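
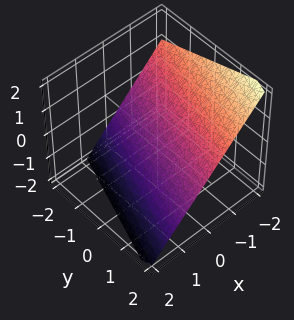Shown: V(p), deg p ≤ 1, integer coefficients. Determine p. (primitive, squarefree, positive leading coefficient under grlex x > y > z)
First, degree: the surface is flat (a plane), so deg p = 1.
Next, reading off the gridlines: one y-axis crossing is at y = 2.
Finally, putting this together gives p.

3*x - y + 3*z + 2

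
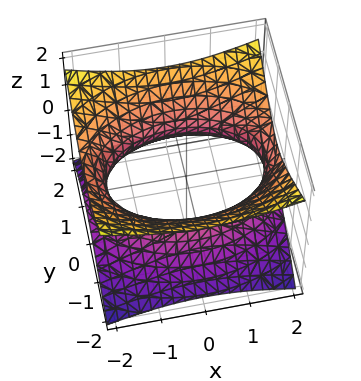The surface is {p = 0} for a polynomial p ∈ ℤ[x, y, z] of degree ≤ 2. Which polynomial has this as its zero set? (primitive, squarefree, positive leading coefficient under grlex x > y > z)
x^2 + 2*y^2 - 3*z^2 - 3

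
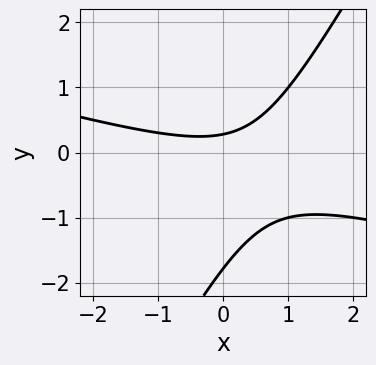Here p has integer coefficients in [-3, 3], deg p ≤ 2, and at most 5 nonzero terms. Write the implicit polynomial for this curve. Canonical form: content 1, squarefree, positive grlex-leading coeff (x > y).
x^2 + 3*x*y - 2*y^2 - 3*y + 1

deg p = 2.
From the axis intercepts and sections: it misses every integer gridline on the x-axis.
Assembling these constraints gives the stated polynomial.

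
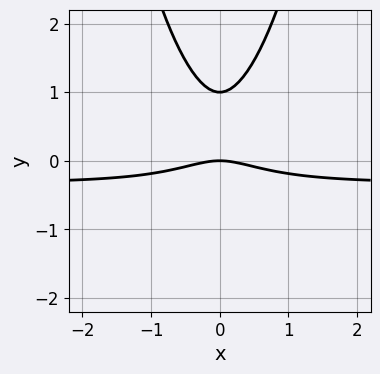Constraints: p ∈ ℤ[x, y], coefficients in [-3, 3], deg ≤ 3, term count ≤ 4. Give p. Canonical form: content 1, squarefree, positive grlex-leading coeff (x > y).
First, degree: no degree-2 curve has this shape, so deg p = 3.
Next, symmetries: the x ↦ −x reflection is a symmetry, so x appears only in even powers.
Next, checking where it meets the axes: it meets the x-axis at x = 0 (among the integer gridlines); among the integer gridlines, it crosses the y-axis at y ∈ {0, 1}.
Finally, matching integer coefficients to the picture gives p.

3*x^2*y + x^2 - 2*y^2 + 2*y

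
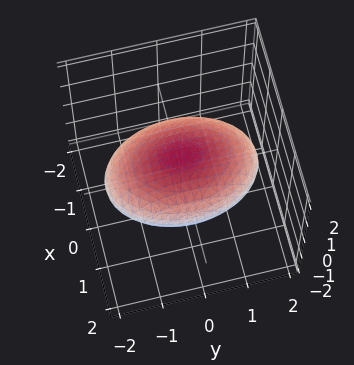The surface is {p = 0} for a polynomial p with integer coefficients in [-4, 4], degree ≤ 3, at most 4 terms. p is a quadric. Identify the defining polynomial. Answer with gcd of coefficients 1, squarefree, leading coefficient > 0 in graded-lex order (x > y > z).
2*x^2 + y^2 + 3*z^2 - 3

(a) The degree is 2 — bounded and convex; a quadric.
(b) Symmetries: the x ↦ −x reflection is a symmetry, so x appears only in even powers; the z ↦ −z reflection is a symmetry, so z appears only in even powers; mirror symmetry y ↦ −y ⇒ only even powers of y.
(c) Against the integer gridlines: the z-axis gridline crossings are at z ∈ {-1, 1}.
(d) Matching integer coefficients to the picture gives p.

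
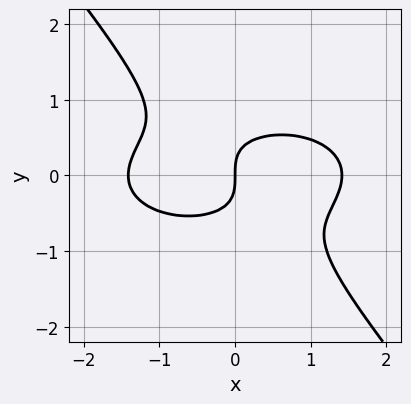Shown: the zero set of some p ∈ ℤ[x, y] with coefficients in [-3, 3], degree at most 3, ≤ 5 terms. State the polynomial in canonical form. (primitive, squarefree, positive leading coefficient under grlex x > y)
x^3 + 3*x*y^2 + 3*y^3 - 2*x

Degree: the shape is more complex than any degree-2 curve, so deg p = 3.
From the visible intercepts: one y-axis crossing is at y = 0; one x-axis crossing is at x = 0.
Solving for integer coefficients yields p as stated.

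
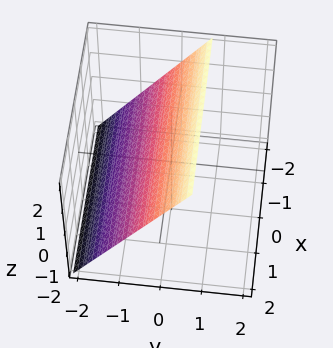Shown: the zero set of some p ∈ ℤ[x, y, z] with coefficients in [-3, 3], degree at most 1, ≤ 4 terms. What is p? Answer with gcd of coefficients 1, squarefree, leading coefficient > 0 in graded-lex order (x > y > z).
3*y - 2*z + 2

(a) The degree is 1 — the surface is flat (a plane).
(b) From the visible intercepts: it crosses the z-axis at the gridline z = 1; it misses every integer gridline on the x-axis.
(c) The integer polynomial consistent with all of this is the stated p.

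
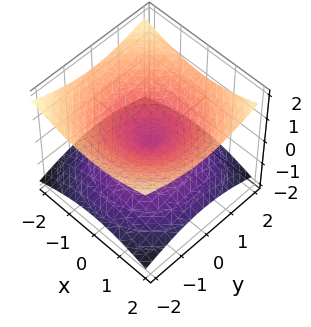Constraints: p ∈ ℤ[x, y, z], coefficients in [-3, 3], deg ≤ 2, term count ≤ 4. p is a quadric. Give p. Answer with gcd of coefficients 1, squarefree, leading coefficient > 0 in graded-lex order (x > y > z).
(a) deg p = 2.
(b) Symmetries: mirror symmetry z ↦ −z ⇒ only even powers of z; rotational symmetry about the z-axis ⇒ p depends on x, y only through x² + y².
(c) From the axis intercepts and sections: a circular section at z = 1 has radius between 1 and 2; it crosses the y-axis at the gridline y = 0; it meets the z-axis at z = 0 (among the integer gridlines).
(d) Assembling these constraints gives the stated polynomial.

x^2 + y^2 - 3*z^2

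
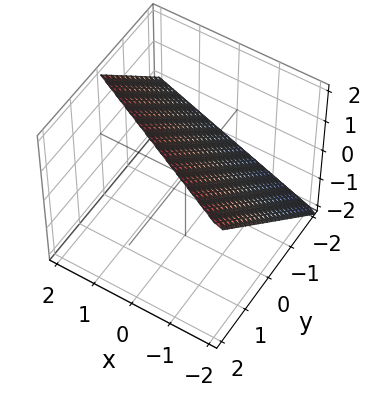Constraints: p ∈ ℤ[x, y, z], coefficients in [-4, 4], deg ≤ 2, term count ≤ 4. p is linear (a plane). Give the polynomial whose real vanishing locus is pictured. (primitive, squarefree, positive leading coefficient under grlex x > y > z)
x + 2*y - 2*z + 2

(a) deg p = 1. Every cross-section is a straight line — this is a plane.
(b) From the axis intercepts and sections: it meets the z-axis at z = 1 (among the integer gridlines); it crosses the y-axis at the gridline y = -1; it crosses the x-axis at the gridline x = -2.
(c) Together with the visible shape, these determine p as stated.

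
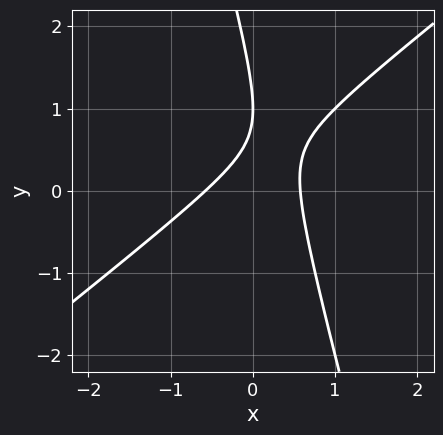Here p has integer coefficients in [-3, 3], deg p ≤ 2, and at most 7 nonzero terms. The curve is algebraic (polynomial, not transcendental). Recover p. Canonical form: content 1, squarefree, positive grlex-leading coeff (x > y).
First, degree: a generic line meets the curve in up to 2 points, so deg p = 2.
Next, from the axis intercepts and sections: it crosses the y-axis at the gridline y = 1.
Finally, assembling these constraints gives the stated polynomial.

3*x^2 - 3*x*y - y^2 + 2*y - 1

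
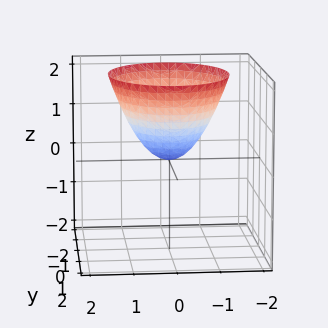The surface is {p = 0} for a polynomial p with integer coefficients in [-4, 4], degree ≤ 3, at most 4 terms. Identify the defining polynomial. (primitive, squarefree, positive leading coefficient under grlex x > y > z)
3*x^2 + 2*y^2 - 3*z

deg p = 2. A paraboloid; a quadric.
Symmetries: the y ↦ −y reflection is a symmetry, so y appears only in even powers; it's symmetric under x → −x, forcing even powers of x.
Against the integer gridlines: one x-axis crossing is at x = 0; it crosses the y-axis at the gridline y = 0; it crosses the z-axis at the gridline z = 0.
Putting this together gives p.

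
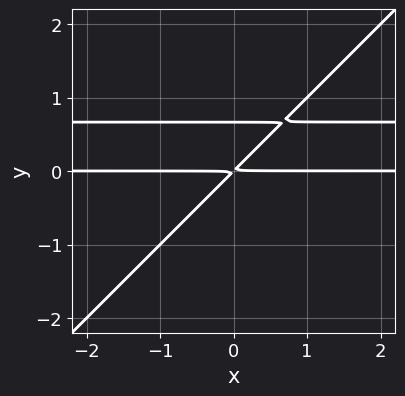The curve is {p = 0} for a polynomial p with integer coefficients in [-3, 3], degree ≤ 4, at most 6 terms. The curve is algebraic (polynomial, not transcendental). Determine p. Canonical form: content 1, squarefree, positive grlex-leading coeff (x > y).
3*x*y^2 - 3*y^3 - 2*x*y + 2*y^2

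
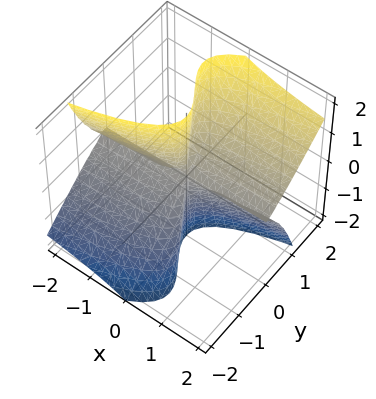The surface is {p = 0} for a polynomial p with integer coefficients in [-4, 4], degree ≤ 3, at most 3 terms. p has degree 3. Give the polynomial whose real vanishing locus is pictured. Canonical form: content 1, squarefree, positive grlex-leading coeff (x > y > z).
1. deg p = 3.
2. From the axis intercepts and sections: the visible x-axis segment lies entirely on the surface; one y-axis crossing is at y = 0; the visible z-axis segment lies entirely on the surface.
3. Assembling these constraints gives the stated polynomial.

x*z^2 - 2*y^3 + 2*y^2*z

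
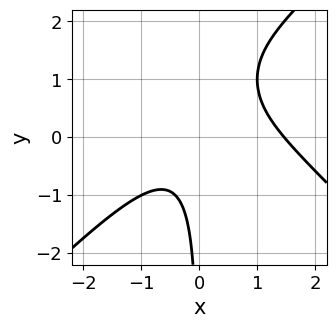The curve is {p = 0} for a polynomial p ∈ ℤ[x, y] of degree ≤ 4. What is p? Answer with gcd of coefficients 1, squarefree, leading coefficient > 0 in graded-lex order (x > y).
x^3 - x*y^2 - x^2 + 2*x*y - 1

(a) Degree: no degree-2 curve has this shape, so deg p = 3.
(b) Observable constraints: no y-intercept at any integer in the box.
(c) Fitting integer coefficients to these (and the overall shape) gives p.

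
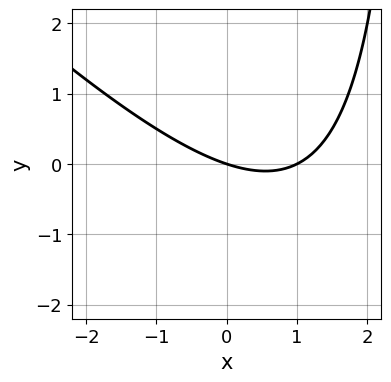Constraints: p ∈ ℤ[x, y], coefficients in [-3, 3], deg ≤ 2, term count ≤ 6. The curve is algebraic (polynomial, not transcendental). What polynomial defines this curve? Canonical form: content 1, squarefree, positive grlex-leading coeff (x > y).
x^2 + x*y - x - 3*y

(a) deg p = 2.
(b) From the axis intercepts and sections: it meets the y-axis at y = 0 (among the integer gridlines); among the integer gridlines, it crosses the x-axis at x ∈ {0, 1}.
(c) Together with the visible shape, these determine p as stated.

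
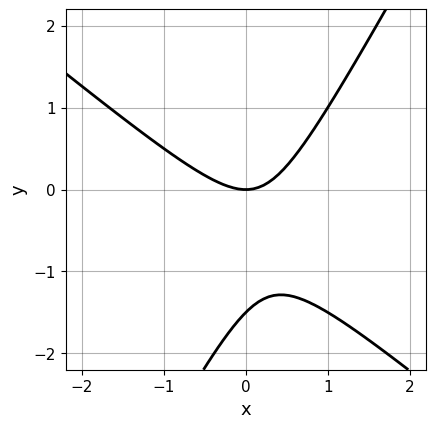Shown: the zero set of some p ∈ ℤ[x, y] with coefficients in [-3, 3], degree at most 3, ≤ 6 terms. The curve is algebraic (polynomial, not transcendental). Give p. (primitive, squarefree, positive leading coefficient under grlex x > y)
3*x^2 + 2*x*y - 2*y^2 - 3*y

The degree is 2 — a generic line meets the curve in up to 2 points.
Observable constraints: one y-axis crossing is at y = 0; it meets the x-axis at x = 0 (among the integer gridlines).
Assembling these constraints gives the stated polynomial.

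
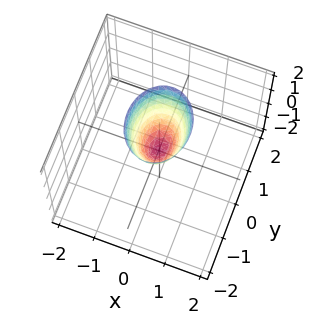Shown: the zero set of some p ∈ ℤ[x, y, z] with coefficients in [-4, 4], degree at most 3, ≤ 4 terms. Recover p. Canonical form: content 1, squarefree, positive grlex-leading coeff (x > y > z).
Degree: a paraboloid; a quadric, so deg p = 2.
Symmetries: mirror symmetry y ↦ −y ⇒ only even powers of y; the x ↦ −x reflection is a symmetry, so x appears only in even powers.
From the axis intercepts and sections: it meets the x-axis at x = 0 (among the integer gridlines); it crosses the z-axis at the gridline z = 0; it meets the y-axis at y = 0 (among the integer gridlines).
Matching integer coefficients to the picture gives p.

3*x^2 + 2*y^2 - z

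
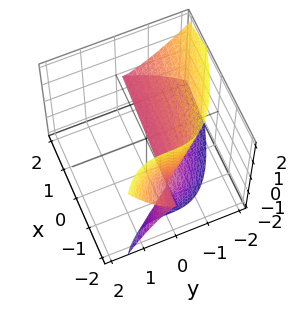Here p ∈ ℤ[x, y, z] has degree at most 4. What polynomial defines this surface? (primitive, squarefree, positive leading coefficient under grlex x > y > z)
2*x*z^2 + 2*y^3 + 3*z^2

(a) The degree is 3 — the shape is more complex than any degree-2 surface.
(b) From the visible intercepts: every point of the x-axis in the box is on the surface; one y-axis crossing is at y = 0; it meets the z-axis at z = 0 (among the integer gridlines).
(c) Solving for integer coefficients yields p as stated.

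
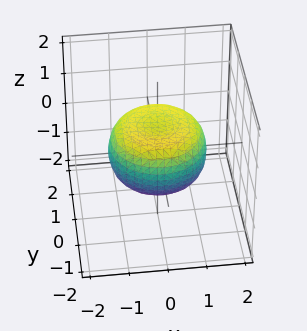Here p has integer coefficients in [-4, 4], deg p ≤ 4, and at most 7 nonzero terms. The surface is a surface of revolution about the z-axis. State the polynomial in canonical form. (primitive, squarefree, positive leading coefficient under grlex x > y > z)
x^4 + 2*x^2*y^2 + y^4 - x^2 - y^2 + 2*z^2 - 1

The degree is 4 — no degree-3 surface has this shape.
Symmetries: every cross-section ⟂ z is a circle, so x, y appear only via x² + y².
Reading off the gridlines: a circular section at z = 0 has radius between 1 and 2.
Fitting integer coefficients to these (and the overall shape) gives p.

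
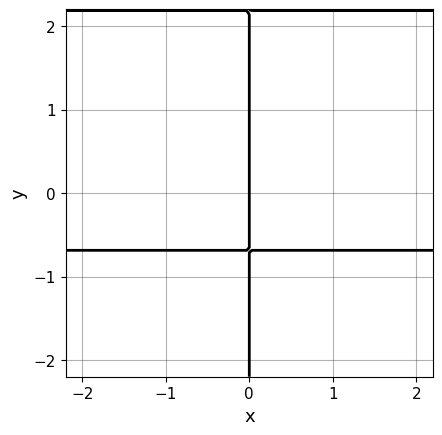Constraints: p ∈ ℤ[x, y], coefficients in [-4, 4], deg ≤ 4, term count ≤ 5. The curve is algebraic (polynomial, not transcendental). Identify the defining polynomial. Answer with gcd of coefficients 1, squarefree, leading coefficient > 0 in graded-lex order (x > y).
deg p = 3. The shape is more complex than any degree-2 curve.
From the visible intercepts: it meets the x-axis at x = 0 (among the integer gridlines); the visible y-axis segment lies entirely on the curve.
Fitting integer coefficients to these (and the overall shape) gives p.

2*x*y^2 - 3*x*y - 3*x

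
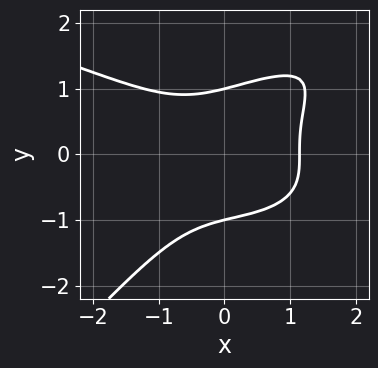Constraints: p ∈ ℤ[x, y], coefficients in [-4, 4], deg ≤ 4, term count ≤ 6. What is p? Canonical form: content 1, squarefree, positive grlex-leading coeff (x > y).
3*x*y^3 - 3*y^4 - 2*x^3 + 3

First, deg p = 4. The shape is more complex than any degree-3 curve.
Then, observable constraints: among the integer gridlines, it crosses the y-axis at y ∈ {-1, 1}.
Finally, matching integer coefficients to the picture gives p.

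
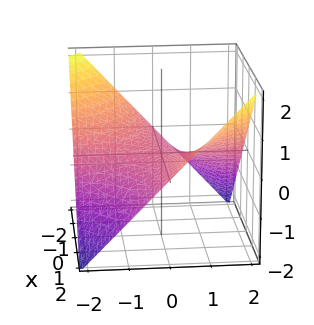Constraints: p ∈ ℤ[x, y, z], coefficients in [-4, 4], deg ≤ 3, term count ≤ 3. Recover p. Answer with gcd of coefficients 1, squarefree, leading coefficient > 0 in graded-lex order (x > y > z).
deg p = 2. A hyperbolic paraboloid; a quadric.
Checking where it meets the axes: it crosses the z-axis at the gridline z = 0; the visible y-axis segment lies entirely on the surface.
These observations pin down the coefficients. Check: (-2, 0, 0) on the x-axis lies on the surface, and p(-2, 0, 0) = 0. ✓

x*y - 2*z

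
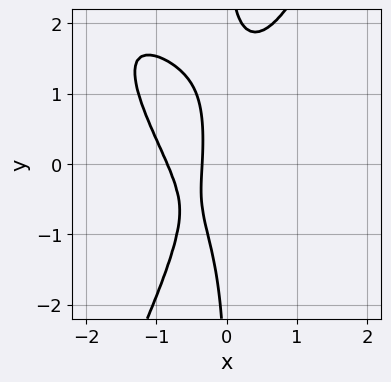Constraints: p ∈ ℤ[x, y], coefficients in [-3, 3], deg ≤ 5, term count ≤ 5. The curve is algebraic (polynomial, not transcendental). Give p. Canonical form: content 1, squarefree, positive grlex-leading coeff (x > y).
3*x^4 + 3*x^3*y - x*y^3 + 3*x + 1

First, the degree is 4 — the shape is more complex than any degree-3 curve.
Then, against the integer gridlines: no x-intercept at any integer in the box; no y-intercept at any integer in the box.
Finally, fitting integer coefficients to these (and the overall shape) gives p.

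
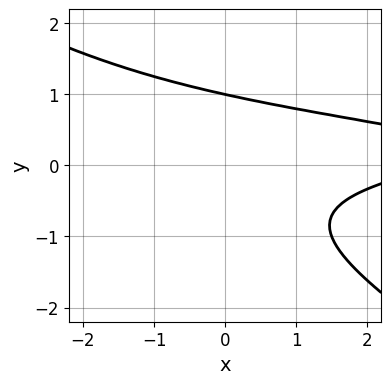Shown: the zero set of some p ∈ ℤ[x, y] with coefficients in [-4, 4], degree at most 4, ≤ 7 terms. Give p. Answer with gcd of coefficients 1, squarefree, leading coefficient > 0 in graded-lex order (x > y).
2*x*y^2 + 3*y^3 - x*y + x - 3

1. deg p = 3.
2. From the axis intercepts and sections: it crosses the y-axis at the gridline y = 1; no x-intercept at any integer in the box.
3. Assembling these constraints gives the stated polynomial.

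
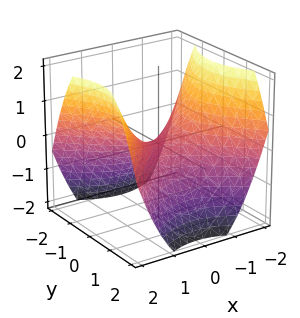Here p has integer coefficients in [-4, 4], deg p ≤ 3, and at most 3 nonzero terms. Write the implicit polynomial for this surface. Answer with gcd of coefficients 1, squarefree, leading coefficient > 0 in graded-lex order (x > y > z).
1. deg p = 2. A hyperbolic paraboloid; a quadric.
2. Symmetries: mirror symmetry y ↦ −y ⇒ only even powers of y; mirror symmetry x ↦ −x ⇒ only even powers of x.
3. Reading off the gridlines: one y-axis crossing is at y = 0; one z-axis crossing is at z = 0; it crosses the x-axis at the gridline x = 0.
4. Assembling these constraints gives the stated polynomial.

2*x^2 - 2*y^2 - 3*z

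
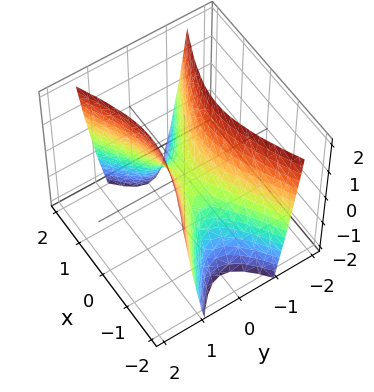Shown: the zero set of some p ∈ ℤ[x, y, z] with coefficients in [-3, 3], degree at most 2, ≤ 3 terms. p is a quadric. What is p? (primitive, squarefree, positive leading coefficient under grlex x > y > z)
(a) The degree is 2 — a hyperbolic paraboloid; a quadric.
(b) Symmetries: it's symmetric under x → −x, forcing even powers of x; the y ↦ −y reflection is a symmetry, so y appears only in even powers.
(c) Reading off the gridlines: one y-axis crossing is at y = 0; it crosses the x-axis at the gridline x = 0; it crosses the z-axis at the gridline z = 0.
(d) Putting this together gives p.

x^2 - 3*y^2 + z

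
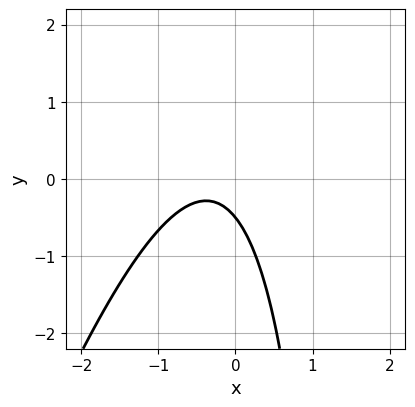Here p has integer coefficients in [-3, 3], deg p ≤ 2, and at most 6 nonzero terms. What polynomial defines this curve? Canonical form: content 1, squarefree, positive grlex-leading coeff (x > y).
1. Degree: the shape is more complex than any degree-1 curve, so deg p = 2.
2. From the axis intercepts and sections: it misses every integer gridline on the x-axis.
3. Together with the visible shape, these determine p as stated.

3*x^2 - x*y + 2*x + 2*y + 1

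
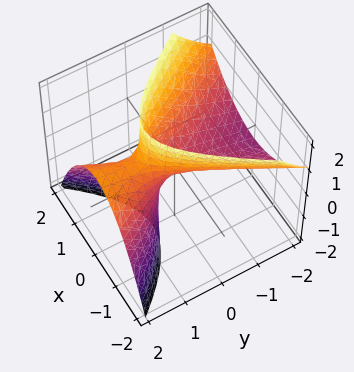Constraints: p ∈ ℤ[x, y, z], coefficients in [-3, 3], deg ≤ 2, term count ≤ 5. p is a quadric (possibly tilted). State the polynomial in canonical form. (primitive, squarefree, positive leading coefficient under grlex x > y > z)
3*x^2 - y^2 + 3*y*z - 2*z

First, degree: no degree-1 surface has this shape, so deg p = 2.
Next, observable constraints: one y-axis crossing is at y = 0; it crosses the z-axis at the gridline z = 0.
Finally, assembling these constraints gives the stated polynomial.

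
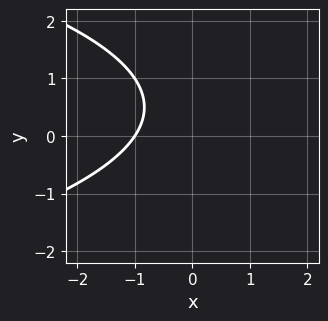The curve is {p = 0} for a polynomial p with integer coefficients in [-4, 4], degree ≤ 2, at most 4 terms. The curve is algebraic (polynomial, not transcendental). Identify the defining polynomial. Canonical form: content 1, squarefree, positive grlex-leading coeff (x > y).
1. deg p = 2.
2. Reading off the gridlines: it meets the x-axis at x = -1 (among the integer gridlines); the curve avoids every integer y-axis point in the box.
3. Together with the visible shape, these determine p as stated.

2*y^2 + 3*x - 2*y + 3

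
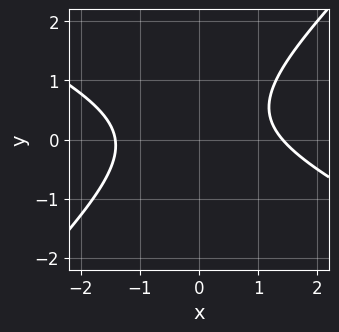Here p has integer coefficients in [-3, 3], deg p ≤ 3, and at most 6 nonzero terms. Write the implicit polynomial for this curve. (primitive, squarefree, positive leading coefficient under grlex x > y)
x^2 + x*y - 2*y^2 + y - 2

Degree: the shape is more complex than any degree-1 curve, so deg p = 2.
Against the integer gridlines: the curve avoids every integer y-axis point in the box.
The integer polynomial consistent with all of this is the stated p.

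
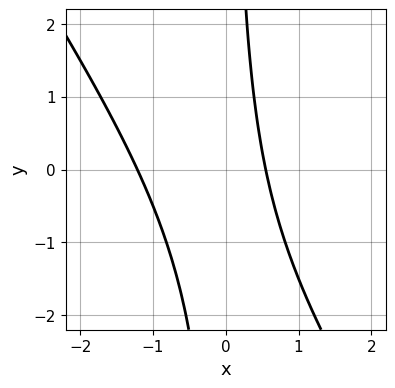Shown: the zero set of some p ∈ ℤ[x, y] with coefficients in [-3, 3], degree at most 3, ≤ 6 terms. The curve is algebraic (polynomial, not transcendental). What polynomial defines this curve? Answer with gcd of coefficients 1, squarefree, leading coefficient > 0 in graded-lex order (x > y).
3*x^2 + 2*x*y + 2*x - 2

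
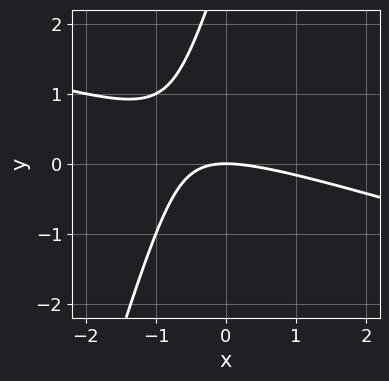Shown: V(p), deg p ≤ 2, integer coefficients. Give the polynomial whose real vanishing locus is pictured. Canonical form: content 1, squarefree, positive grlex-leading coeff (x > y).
x^2 + 3*x*y - y^2 + 3*y

deg p = 2.
Reading off the gridlines: it meets the x-axis at x = 0 (among the integer gridlines); it crosses the y-axis at the gridline y = 0.
These observations pin down the coefficients.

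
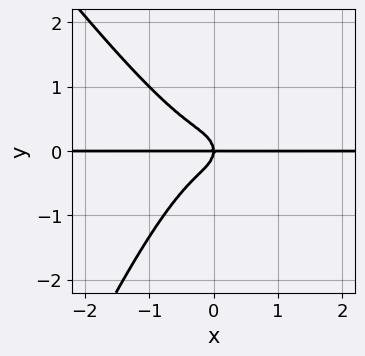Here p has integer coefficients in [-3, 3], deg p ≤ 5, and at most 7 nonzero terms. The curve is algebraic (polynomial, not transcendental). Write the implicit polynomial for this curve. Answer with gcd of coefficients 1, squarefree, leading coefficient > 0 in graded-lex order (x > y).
3*x^3*y + x^2*y^2 - x*y^3 + 2*y^3 + x*y

(a) The degree is 4 — no degree-3 curve has this shape.
(b) Reading off the gridlines: one y-axis crossing is at y = 0; every point of the x-axis in the box is on the curve.
(c) Together with the visible shape, these determine p as stated.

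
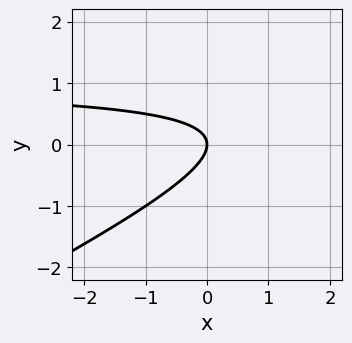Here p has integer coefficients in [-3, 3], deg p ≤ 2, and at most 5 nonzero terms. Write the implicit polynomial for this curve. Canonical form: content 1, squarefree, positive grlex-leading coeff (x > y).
deg p = 2.
Against the integer gridlines: one x-axis crossing is at x = 0; it meets the y-axis at y = 0 (among the integer gridlines).
The integer polynomial consistent with all of this is the stated p.

x*y - 2*y^2 - x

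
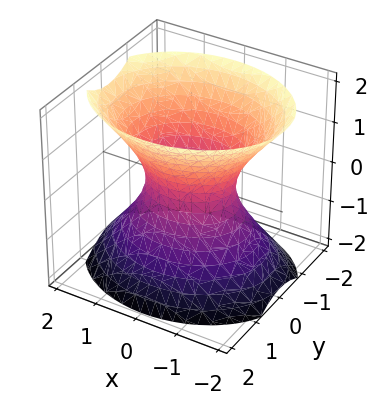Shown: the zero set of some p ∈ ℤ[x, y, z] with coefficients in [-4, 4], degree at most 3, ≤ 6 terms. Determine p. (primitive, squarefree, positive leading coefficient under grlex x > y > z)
2*x^2 + 3*y^2 - 2*z^2 - 2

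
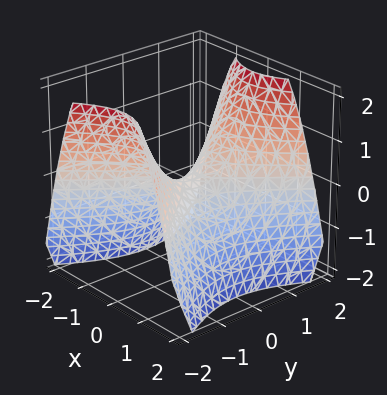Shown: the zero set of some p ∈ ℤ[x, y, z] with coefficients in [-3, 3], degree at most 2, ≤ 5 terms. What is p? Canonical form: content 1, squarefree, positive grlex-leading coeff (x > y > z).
3*x^2 - 2*y^2 + 3*z

(a) Degree: a hyperbolic paraboloid; a quadric, so deg p = 2.
(b) Symmetries: mirror symmetry y ↦ −y ⇒ only even powers of y; it's symmetric under x → −x, forcing even powers of x.
(c) Reading off the gridlines: one z-axis crossing is at z = 0; it crosses the y-axis at the gridline y = 0.
(d) These observations pin down the coefficients.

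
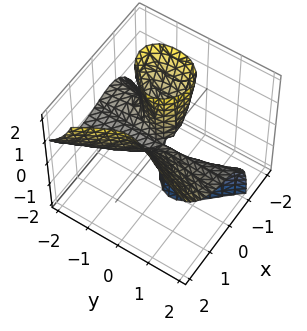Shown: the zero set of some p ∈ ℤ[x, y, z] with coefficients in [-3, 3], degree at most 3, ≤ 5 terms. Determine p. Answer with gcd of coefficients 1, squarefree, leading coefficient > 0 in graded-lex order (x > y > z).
(a) The degree is 3 — no degree-2 surface has this shape.
(b) Reading off the gridlines: the visible y-axis segment lies entirely on the surface; the visible z-axis segment lies entirely on the surface; it crosses the x-axis at the gridline x = 0.
(c) Putting this together gives p.

3*x^3 - 3*y^2*z - y*z^2 + 2*x*y - 3*x*z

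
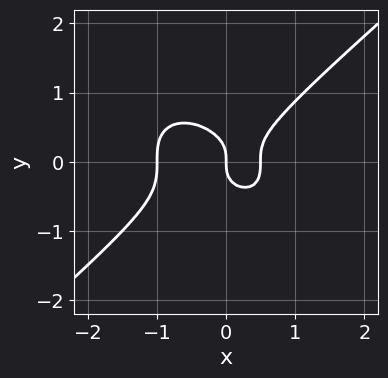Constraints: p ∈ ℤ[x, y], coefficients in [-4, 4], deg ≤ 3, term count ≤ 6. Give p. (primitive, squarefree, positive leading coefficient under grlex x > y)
First, the degree is 3 — a generic line meets the curve in up to 3 points.
Then, checking where it meets the axes: it crosses the y-axis at the gridline y = 0; among the integer gridlines, it crosses the x-axis at x ∈ {-1, 0}.
Finally, assembling these constraints gives the stated polynomial.

2*x^3 - 3*y^3 + x^2 - x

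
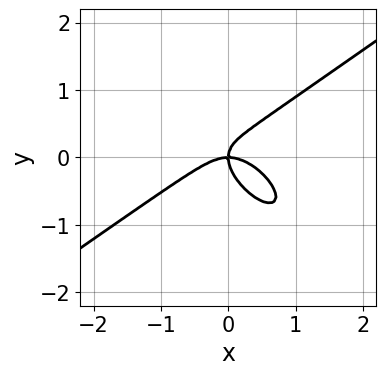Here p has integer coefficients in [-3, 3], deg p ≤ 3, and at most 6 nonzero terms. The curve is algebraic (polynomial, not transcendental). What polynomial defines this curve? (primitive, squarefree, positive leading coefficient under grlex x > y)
1. The degree is 3 — a generic line meets the curve in up to 3 points.
2. Checking where it meets the axes: one x-axis crossing is at x = 0; it crosses the y-axis at the gridline y = 0.
3. These observations pin down the coefficients.

2*x^3 - 2*x*y^2 - 3*y^3 + 2*x*y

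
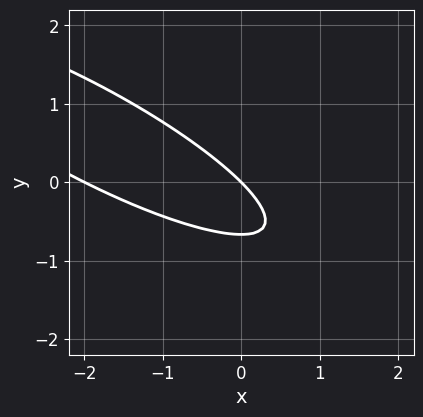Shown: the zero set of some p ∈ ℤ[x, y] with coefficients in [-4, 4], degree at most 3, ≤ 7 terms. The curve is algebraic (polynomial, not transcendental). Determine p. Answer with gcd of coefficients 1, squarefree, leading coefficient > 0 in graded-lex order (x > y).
x^2 + 3*x*y + 3*y^2 + 2*x + 2*y

(a) Degree: no degree-1 curve has this shape, so deg p = 2.
(b) From the axis intercepts and sections: it crosses the y-axis at the gridline y = 0; among the integer gridlines, it crosses the x-axis at x ∈ {-2, 0}.
(c) These observations pin down the coefficients.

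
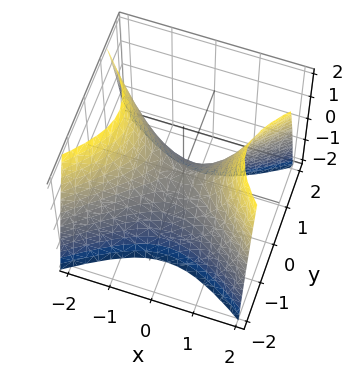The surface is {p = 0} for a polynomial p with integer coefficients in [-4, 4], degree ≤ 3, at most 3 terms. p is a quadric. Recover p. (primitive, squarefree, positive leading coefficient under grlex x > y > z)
2*x^2 - 3*y^2 - 2*z

The degree is 2 — a saddle surface; a quadric.
Symmetries: mirror symmetry x ↦ −x ⇒ only even powers of x; the y ↦ −y reflection is a symmetry, so y appears only in even powers.
Observable constraints: it crosses the x-axis at the gridline x = 0; one z-axis crossing is at z = 0; one y-axis crossing is at y = 0.
Assembling these constraints gives the stated polynomial.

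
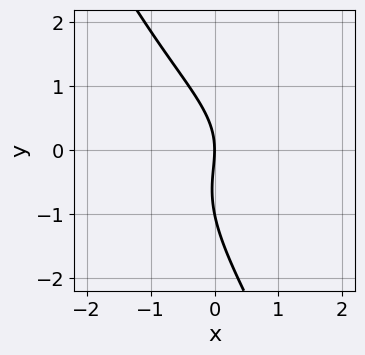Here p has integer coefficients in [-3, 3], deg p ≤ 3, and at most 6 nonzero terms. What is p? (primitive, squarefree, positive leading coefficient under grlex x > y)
2*x*y^2 + y^3 + y^2 + 3*x

(a) The degree is 3 — no degree-2 curve has this shape.
(b) From the visible intercepts: the y-axis gridline crossings are at y ∈ {-1, 0}; it meets the x-axis at x = 0 (among the integer gridlines).
(c) Assembling these constraints gives the stated polynomial.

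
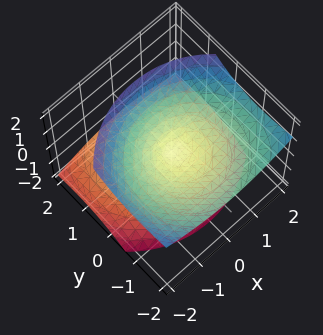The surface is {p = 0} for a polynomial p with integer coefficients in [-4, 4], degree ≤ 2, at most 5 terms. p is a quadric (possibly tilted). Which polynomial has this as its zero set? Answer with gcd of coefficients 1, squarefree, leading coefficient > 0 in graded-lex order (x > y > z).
First, there are 2 components. They look like related sheets of one shape, so recover p as a whole.
Next, degree: the shape is more complex than any degree-1 surface, so deg p = 2.
Next, from the axis intercepts and sections: it crosses the z-axis at the gridline z = 0; one y-axis crossing is at y = 0.
Finally, the integer polynomial consistent with all of this is the stated p.

2*x^2 + 2*y^2 + 3*y*z - 3*z^2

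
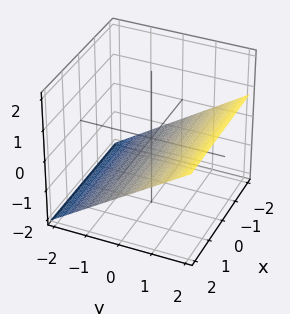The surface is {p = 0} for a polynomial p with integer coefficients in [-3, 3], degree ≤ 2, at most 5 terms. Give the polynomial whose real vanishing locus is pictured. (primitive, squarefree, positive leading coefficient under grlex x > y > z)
2*y - 3*z - 2

(a) The degree is 1 — every cross-section is a straight line — this is a plane.
(b) From the visible intercepts: it misses every integer gridline on the x-axis; one y-axis crossing is at y = 1.
(c) Together with the visible shape, these determine p as stated.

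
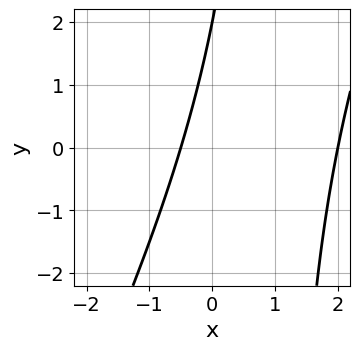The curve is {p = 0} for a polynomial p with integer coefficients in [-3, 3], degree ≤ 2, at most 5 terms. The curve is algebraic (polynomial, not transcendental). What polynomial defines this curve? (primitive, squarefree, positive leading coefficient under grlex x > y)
(a) deg p = 2. The shape is more complex than any degree-1 curve.
(b) Observable constraints: one x-axis crossing is at x = 2; it crosses the y-axis at the gridline y = 2.
(c) These observations pin down the coefficients.

2*x^2 - x*y - 3*x + y - 2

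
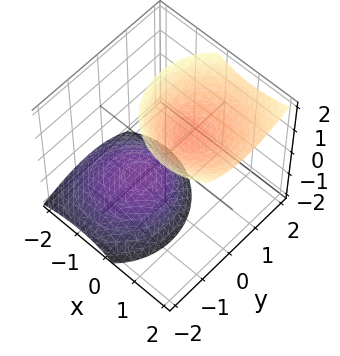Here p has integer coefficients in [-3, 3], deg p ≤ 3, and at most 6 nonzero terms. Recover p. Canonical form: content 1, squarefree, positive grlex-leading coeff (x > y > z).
I count 2 distinct pieces. Treating them together as one polynomial.
deg p = 2. A generic line meets the surface in up to 2 points.
From the visible intercepts: the surface avoids every integer x-axis point in the box; no y-intercept at any integer in the box.
Together with the visible shape, these determine p as stated.

3*x^2 - 3*x*z + 3*y^2 - 2*y*z - 2*z^2 + 3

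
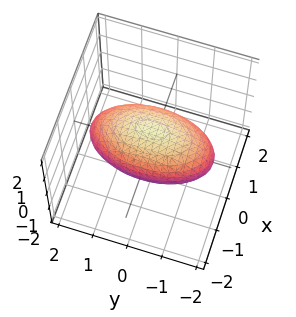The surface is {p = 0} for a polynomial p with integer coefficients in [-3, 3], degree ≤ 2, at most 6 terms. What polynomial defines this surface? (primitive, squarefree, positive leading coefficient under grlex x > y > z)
Degree: bounded and convex; a quadric, so deg p = 2.
Symmetries: mirror symmetry x ↦ −x ⇒ only even powers of x; mirror symmetry z ↦ −z ⇒ only even powers of z; mirror symmetry y ↦ −y ⇒ only even powers of y.
Observable constraints: among the integer gridlines, it crosses the x-axis at x ∈ {-1, 1}; among the integer gridlines, it crosses the z-axis at z ∈ {-1, 1}.
Solving for integer coefficients yields p as stated.

3*x^2 + y^2 + 3*z^2 - 3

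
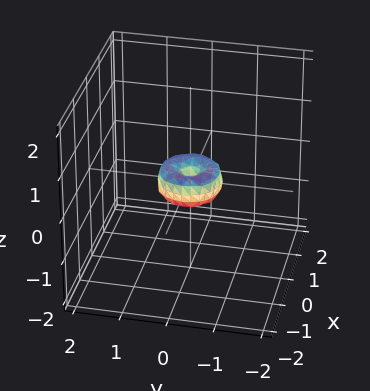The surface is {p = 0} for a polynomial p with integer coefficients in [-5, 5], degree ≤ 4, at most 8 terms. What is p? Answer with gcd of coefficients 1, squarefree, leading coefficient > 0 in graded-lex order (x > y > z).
2*x^4 + 4*x^2*y^2 + 2*y^4 - x^2 - y^2 + z^2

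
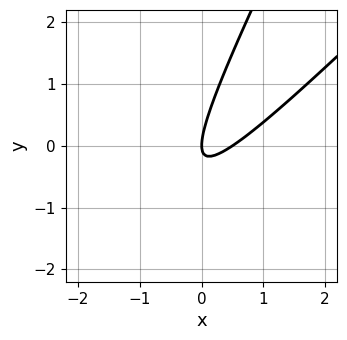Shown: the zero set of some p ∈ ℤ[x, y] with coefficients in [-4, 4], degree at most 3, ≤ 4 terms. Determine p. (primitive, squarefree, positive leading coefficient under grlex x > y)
2*x^2 - 3*x*y + y^2 - x

1. deg p = 2. The shape is more complex than any degree-1 curve.
2. From the axis intercepts and sections: it meets the y-axis at y = 0 (among the integer gridlines); one x-axis crossing is at x = 0.
3. Assembling these constraints gives the stated polynomial.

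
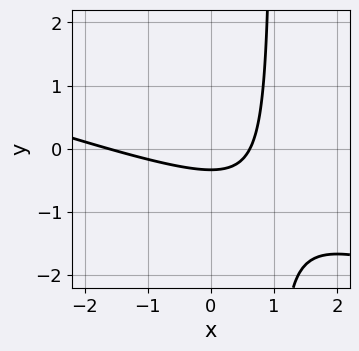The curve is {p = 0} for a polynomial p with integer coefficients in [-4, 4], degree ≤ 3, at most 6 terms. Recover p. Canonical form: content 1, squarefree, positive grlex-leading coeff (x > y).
deg p = 2.
Matching integer coefficients to the picture gives p.

x^2 + 3*x*y + x - 3*y - 1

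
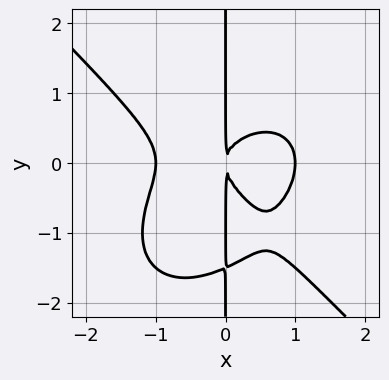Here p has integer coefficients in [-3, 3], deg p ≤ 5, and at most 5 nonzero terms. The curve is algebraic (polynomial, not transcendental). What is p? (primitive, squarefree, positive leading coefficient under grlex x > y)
2*x^4 + 2*x*y^3 + 3*x*y^2 - 2*x^2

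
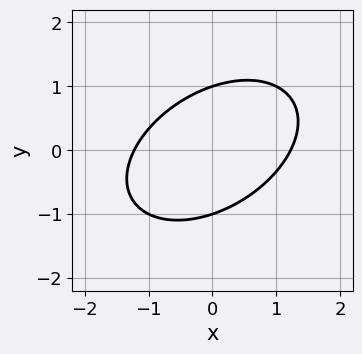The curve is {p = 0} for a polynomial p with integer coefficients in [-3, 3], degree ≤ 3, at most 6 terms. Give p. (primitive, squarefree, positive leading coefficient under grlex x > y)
2*x^2 - 2*x*y + 3*y^2 - 3

1. Degree: the shape is more complex than any degree-1 curve, so deg p = 2.
2. Reading off the gridlines: the y-axis gridline crossings are at y ∈ {-1, 1}.
3. Putting this together gives p.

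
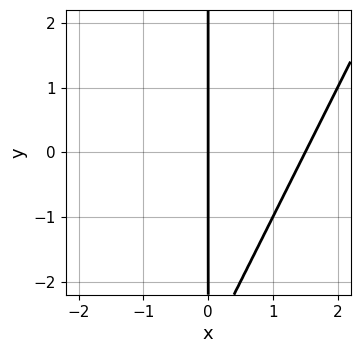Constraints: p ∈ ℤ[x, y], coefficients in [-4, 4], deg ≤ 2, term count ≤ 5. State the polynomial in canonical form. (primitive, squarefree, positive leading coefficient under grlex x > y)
First, deg p = 2.
Then, observable constraints: it crosses the x-axis at the gridline x = 0; every point of the y-axis in the box is on the curve.
Finally, putting this together gives p.

2*x^2 - x*y - 3*x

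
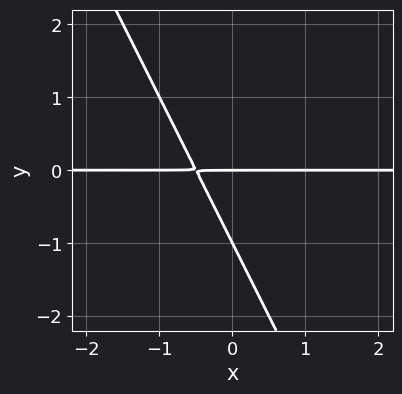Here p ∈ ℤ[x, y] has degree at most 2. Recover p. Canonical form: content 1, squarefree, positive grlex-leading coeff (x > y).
First, degree: the shape is more complex than any degree-1 curve, so deg p = 2.
Then, reading off the gridlines: every point of the x-axis in the box is on the curve; the y-axis gridline crossings are at y ∈ {-1, 0}.
Finally, together with the visible shape, these determine p as stated.

2*x*y + y^2 + y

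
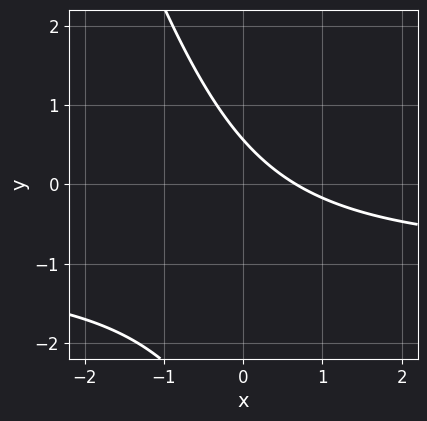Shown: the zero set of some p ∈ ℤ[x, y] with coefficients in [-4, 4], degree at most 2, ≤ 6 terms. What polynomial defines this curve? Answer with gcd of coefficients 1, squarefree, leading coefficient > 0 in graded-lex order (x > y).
3*x*y + y^2 + 3*x + 3*y - 2

Degree: no degree-1 curve has this shape, so deg p = 2.
Solving for integer coefficients yields p as stated.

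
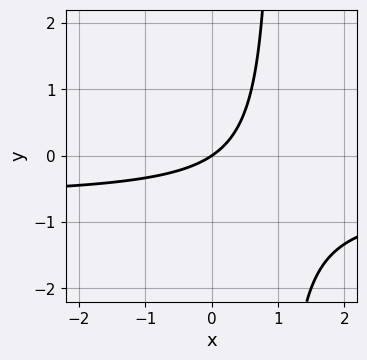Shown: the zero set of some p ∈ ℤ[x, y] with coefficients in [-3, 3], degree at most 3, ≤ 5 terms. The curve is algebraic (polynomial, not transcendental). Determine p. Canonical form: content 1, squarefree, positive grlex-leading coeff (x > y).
3*x*y + 2*x - 3*y

(a) deg p = 2.
(b) From the visible intercepts: it crosses the y-axis at the gridline y = 0; it crosses the x-axis at the gridline x = 0.
(c) The integer polynomial consistent with all of this is the stated p.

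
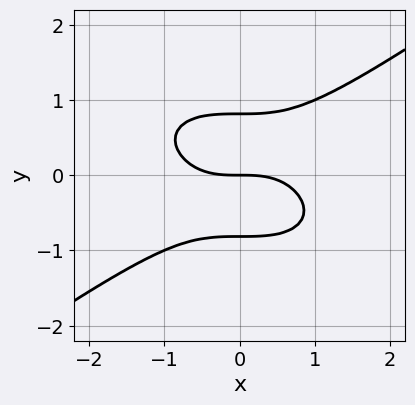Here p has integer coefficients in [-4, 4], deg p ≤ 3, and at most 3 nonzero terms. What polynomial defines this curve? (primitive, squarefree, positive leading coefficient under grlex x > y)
x^3 - 3*y^3 + 2*y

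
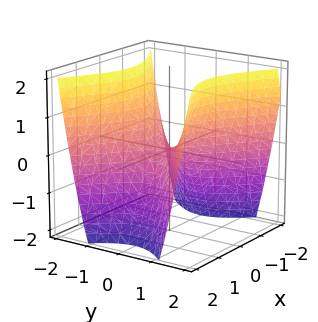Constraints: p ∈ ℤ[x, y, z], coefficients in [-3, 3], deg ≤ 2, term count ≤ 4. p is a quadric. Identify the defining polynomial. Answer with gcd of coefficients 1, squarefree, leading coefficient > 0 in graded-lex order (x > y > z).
2*x^2 - 3*y^2 + 2*z

First, deg p = 2.
Then, symmetries: it's symmetric under x → −x, forcing even powers of x; the y ↦ −y reflection is a symmetry, so y appears only in even powers.
Next, observable constraints: it meets the z-axis at z = 0 (among the integer gridlines); one y-axis crossing is at y = 0; one x-axis crossing is at x = 0.
Finally, putting this together gives p.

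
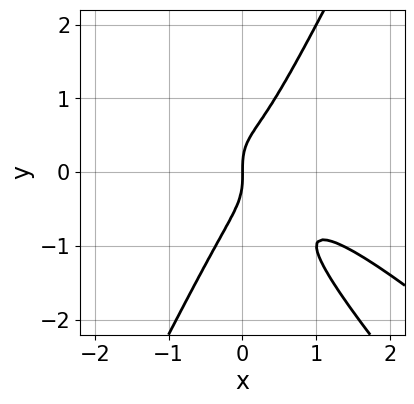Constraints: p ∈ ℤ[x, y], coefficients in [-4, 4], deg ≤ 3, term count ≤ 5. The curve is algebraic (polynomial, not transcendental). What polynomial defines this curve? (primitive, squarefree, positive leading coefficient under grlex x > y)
First, the degree is 3 — no degree-2 curve has this shape.
Then, checking where it meets the axes: one y-axis crossing is at y = 0; it crosses the x-axis at the gridline x = 0.
Finally, fitting integer coefficients to these (and the overall shape) gives p.

2*x^3 + 3*x^2*y - y^3 - x^2 + x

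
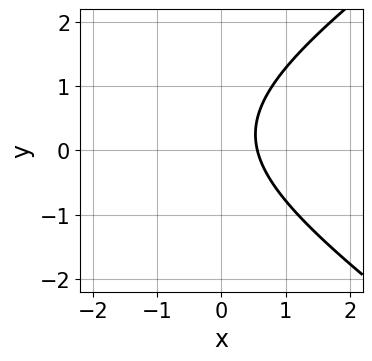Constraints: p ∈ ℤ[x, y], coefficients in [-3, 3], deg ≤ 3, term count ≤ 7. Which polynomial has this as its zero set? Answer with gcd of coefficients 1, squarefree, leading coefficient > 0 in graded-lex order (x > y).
x^2 - 2*y^2 + 3*x + y - 2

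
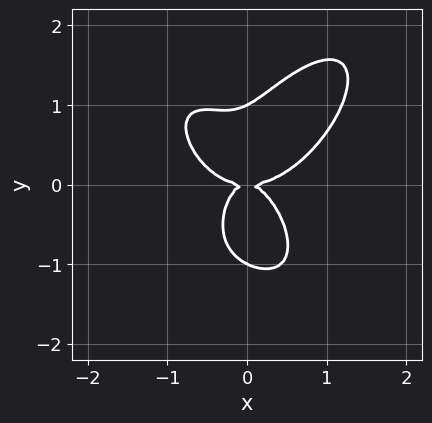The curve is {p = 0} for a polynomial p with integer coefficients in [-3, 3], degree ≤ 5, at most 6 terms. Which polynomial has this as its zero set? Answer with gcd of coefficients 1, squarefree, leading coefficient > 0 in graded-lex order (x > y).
First, the degree is 4 — the shape is more complex than any degree-3 curve.
Then, from the visible intercepts: it meets the x-axis at x = 0 (among the integer gridlines); the y-axis gridline crossings are at y ∈ {-1, 0, 1}.
Finally, together with the visible shape, these determine p as stated.

2*x^4 + y^4 - 2*x^2*y - x*y^2 - y^2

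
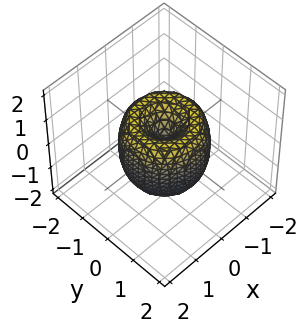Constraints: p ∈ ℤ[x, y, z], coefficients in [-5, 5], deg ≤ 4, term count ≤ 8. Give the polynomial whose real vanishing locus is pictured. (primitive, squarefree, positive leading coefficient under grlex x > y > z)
2*x^4 + 4*x^2*y^2 + 2*y^4 - 3*x^2 - 3*y^2 + z^2

(a) The degree is 4 — a generic line meets the surface in up to 4 points.
(b) By symmetry, every cross-section ⟂ z is a circle, so x, y appear only via x² + y².
(c) Reading off the gridlines: it crosses the x-axis at the gridline x = 0; a circular section at z = 1 has radius between 0 and 1; one y-axis crossing is at y = 0; it crosses the z-axis at the gridline z = 0.
(d) Matching integer coefficients to the picture gives p.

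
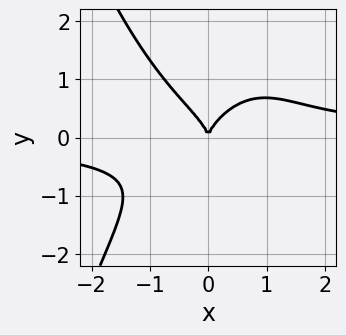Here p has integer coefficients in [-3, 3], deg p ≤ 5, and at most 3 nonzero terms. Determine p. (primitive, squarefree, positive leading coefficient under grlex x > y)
First, the degree is 4 — the shape is more complex than any degree-3 curve.
Next, from the axis intercepts and sections: one x-axis crossing is at x = 0; one y-axis crossing is at y = 0.
Finally, matching integer coefficients to the picture gives p.

x^3*y + y^3 - x^2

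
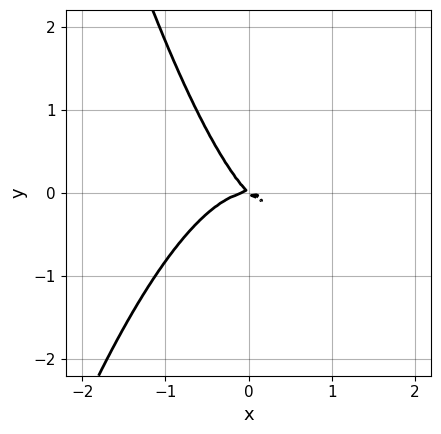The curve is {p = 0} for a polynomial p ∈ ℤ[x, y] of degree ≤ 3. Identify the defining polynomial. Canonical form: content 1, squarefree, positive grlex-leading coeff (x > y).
3*x^3 + 2*x*y + 2*y^2

deg p = 3.
Observable constraints: it meets the y-axis at y = 0 (among the integer gridlines); it crosses the x-axis at the gridline x = 0.
The integer polynomial consistent with all of this is the stated p.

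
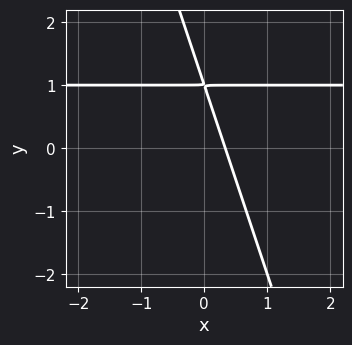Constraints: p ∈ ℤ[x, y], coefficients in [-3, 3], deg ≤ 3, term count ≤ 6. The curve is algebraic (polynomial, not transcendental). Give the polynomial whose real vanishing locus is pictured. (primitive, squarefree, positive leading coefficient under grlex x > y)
3*x*y + y^2 - 3*x - 2*y + 1

1. The degree is 2 — the shape is more complex than any degree-1 curve.
2. Putting this together gives p.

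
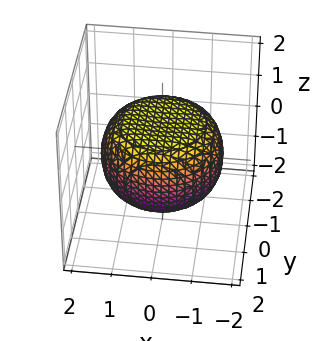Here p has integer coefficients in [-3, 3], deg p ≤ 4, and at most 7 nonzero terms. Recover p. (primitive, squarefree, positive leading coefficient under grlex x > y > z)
x^4 + 2*x^2*y^2 + y^4 - x^2 - y^2 + 3*z^2 - 3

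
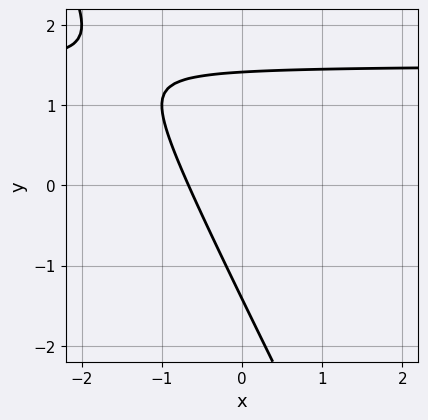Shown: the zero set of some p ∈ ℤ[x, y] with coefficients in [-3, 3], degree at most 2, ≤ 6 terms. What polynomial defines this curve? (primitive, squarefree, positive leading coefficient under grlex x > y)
2*x*y + y^2 - 3*x - 2

1. deg p = 2. A generic line meets the curve in up to 2 points.
2. Solving for integer coefficients yields p as stated.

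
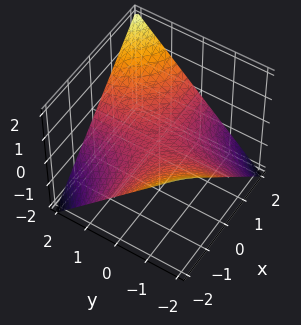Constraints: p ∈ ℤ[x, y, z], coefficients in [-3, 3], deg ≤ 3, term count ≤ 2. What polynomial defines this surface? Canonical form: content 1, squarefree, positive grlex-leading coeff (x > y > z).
1. Degree: a hyperbolic paraboloid; a quadric, so deg p = 2.
2. Reading off the gridlines: it meets the z-axis at z = 0 (among the integer gridlines); every point of the x-axis in the box is on the surface; every point of the y-axis in the box is on the surface.
3. Putting this together gives p.

x*y - 2*z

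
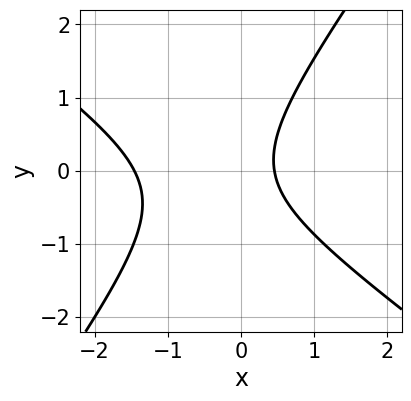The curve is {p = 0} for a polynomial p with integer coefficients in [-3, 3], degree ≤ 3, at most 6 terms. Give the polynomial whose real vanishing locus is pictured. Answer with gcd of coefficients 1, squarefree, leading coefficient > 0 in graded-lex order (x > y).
3*x^2 + 2*x*y - 3*y^2 + 3*x - 2

(a) The degree is 2 — no degree-1 curve has this shape.
(b) From the axis intercepts and sections: the curve avoids every integer y-axis point in the box.
(c) Putting this together gives p.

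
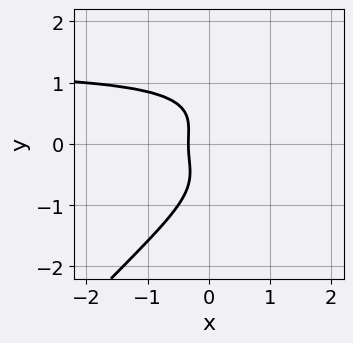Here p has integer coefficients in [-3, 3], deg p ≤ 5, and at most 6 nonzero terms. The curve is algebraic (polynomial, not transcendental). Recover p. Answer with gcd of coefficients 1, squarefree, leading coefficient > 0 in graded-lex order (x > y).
deg p = 4.
Observable constraints: it misses every integer gridline on the y-axis.
Assembling these constraints gives the stated polynomial.

3*x*y^3 - 3*y^4 - 2*x*y^2 - 3*x - 1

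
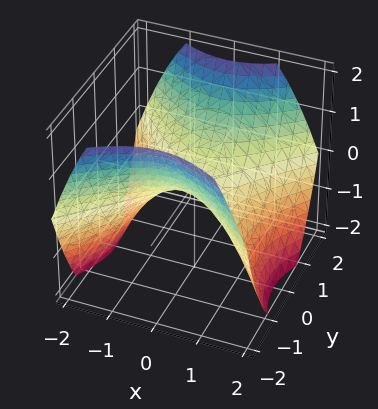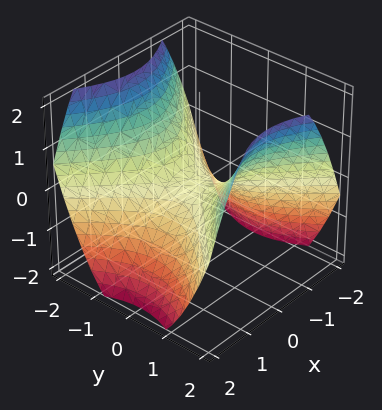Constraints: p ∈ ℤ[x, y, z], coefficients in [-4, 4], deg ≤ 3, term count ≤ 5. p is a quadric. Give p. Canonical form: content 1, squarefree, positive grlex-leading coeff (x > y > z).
1. Degree: a saddle surface; a quadric, so deg p = 2.
2. Symmetries: the y ↦ −y reflection is a symmetry, so y appears only in even powers; mirror symmetry x ↦ −x ⇒ only even powers of x.
3. Observable constraints: one z-axis crossing is at z = 0; one x-axis crossing is at x = 0; it meets the y-axis at y = 0 (among the integer gridlines).
4. Solving for integer coefficients yields p as stated.

2*x^2 - 2*y^2 + 3*z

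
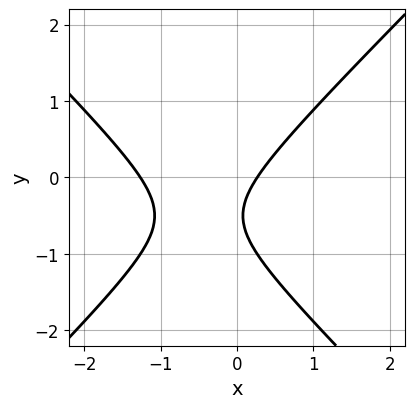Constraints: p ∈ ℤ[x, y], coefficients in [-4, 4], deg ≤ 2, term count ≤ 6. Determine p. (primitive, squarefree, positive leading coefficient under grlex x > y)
First, the degree is 2 — a generic line meets the curve in up to 2 points.
Next, reading off the gridlines: it misses every integer gridline on the y-axis.
Finally, putting this together gives p.

3*x^2 - 3*y^2 + 3*x - 3*y - 1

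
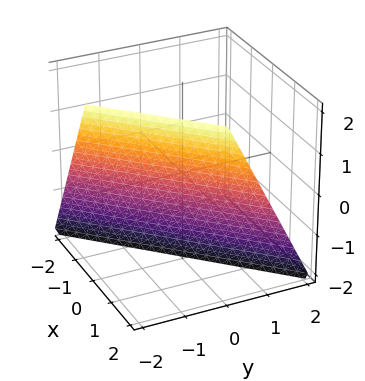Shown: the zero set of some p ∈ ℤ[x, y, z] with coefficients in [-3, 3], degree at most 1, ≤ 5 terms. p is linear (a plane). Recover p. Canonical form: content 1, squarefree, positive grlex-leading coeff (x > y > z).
(a) The degree is 1 — every cross-section is a straight line — this is a plane.
(b) Observable constraints: it meets the z-axis at z = -2 (among the integer gridlines); one y-axis crossing is at y = -1; it crosses the x-axis at the gridline x = 1.
(c) Fitting integer coefficients to these (and the overall shape) gives p.

2*x - 2*y - z - 2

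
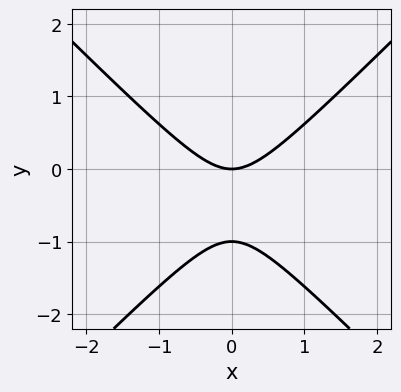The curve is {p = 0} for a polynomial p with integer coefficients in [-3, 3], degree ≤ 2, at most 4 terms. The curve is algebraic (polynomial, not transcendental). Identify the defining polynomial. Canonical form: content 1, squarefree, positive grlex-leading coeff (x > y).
x^2 - y^2 - y

First, degree: no degree-1 curve has this shape, so deg p = 2.
Next, symmetries: it's symmetric under x → −x, forcing even powers of x.
Next, observable constraints: the y-axis gridline crossings are at y ∈ {-1, 0}; one x-axis crossing is at x = 0.
Finally, the integer polynomial consistent with all of this is the stated p.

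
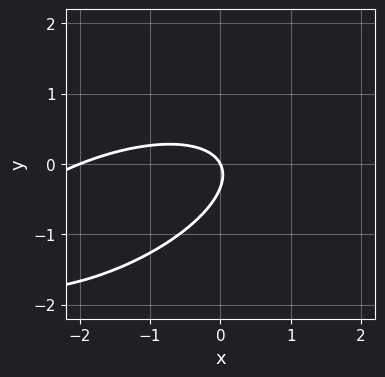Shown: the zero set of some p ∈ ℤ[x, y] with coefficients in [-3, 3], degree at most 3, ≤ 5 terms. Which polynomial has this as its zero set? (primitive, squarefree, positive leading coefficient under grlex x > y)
(a) deg p = 2. No degree-1 curve has this shape.
(b) From the visible intercepts: the x-axis gridline crossings are at x ∈ {-2, 0}; it crosses the y-axis at the gridline y = 0.
(c) Fitting integer coefficients to these (and the overall shape) gives p.

x^2 - 2*x*y + 3*y^2 + 2*x + y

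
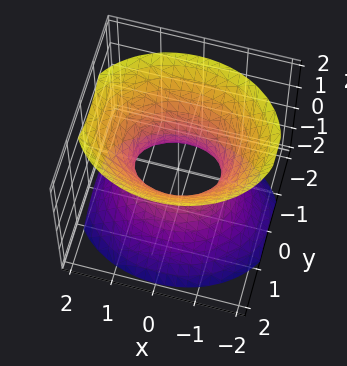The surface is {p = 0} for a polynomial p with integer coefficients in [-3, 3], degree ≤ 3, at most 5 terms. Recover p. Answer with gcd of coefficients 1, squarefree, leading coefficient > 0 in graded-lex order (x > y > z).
First, deg p = 2. One connected sheet with a waist; a quadric.
Then, symmetries: it's symmetric under x → −x, forcing even powers of x; mirror symmetry z ↦ −z ⇒ only even powers of z; mirror symmetry y ↦ −y ⇒ only even powers of y.
Then, from the axis intercepts and sections: no z-intercept at any integer in the box; among the integer gridlines, it crosses the x-axis at x ∈ {-1, 1}.
Finally, matching integer coefficients to the picture gives p.

2*x^2 + 3*y^2 - 2*z^2 - 2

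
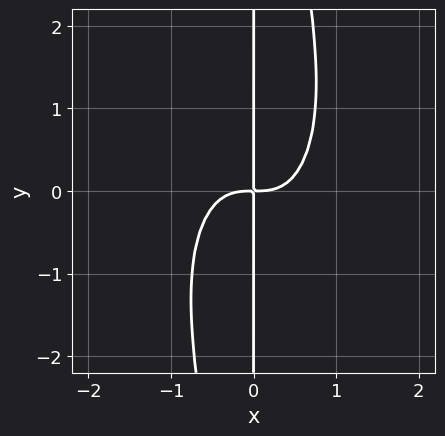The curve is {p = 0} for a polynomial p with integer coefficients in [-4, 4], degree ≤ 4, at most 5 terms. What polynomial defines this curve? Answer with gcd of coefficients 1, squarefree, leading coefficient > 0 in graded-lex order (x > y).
First, deg p = 4.
Then, observable constraints: every point of the y-axis in the box is on the curve.
Finally, together with the visible shape, these determine p as stated.

3*x^4 + x^2*y^2 - 2*x*y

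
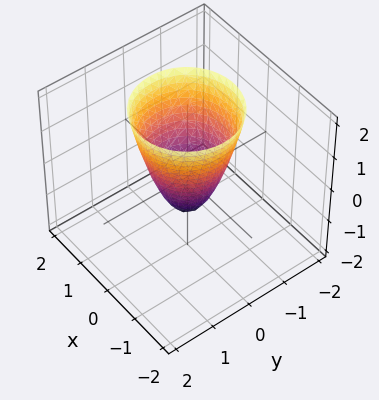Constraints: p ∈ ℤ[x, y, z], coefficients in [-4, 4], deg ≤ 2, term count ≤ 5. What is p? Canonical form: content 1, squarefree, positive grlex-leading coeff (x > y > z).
2*x^2 + 2*y^2 - z - 1

Degree: no degree-1 surface has this shape, so deg p = 2.
By symmetry, the surface is invariant under rotation about z: p = q(x² + y², z).
Observable constraints: one z-axis crossing is at z = -1; a circular section at z = 0 has radius between 0 and 1.
Fitting integer coefficients to these (and the overall shape) gives p.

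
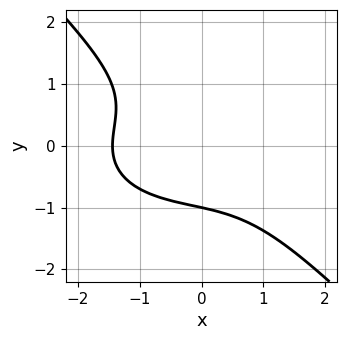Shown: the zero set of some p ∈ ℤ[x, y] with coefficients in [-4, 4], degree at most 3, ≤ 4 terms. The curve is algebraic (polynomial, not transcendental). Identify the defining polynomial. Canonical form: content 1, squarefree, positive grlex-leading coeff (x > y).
First, deg p = 3. The shape is more complex than any degree-2 curve.
Next, against the integer gridlines: one y-axis crossing is at y = -1.
Finally, matching integer coefficients to the picture gives p.

x^3 + 2*x*y^2 + 3*y^3 + 3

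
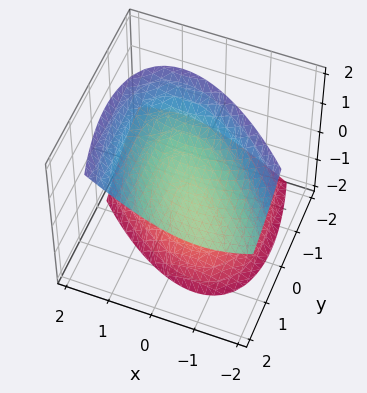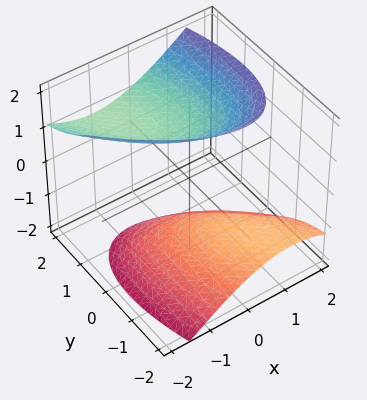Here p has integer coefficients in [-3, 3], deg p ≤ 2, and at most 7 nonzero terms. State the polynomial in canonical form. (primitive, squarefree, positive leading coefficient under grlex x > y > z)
First, there are 2 components. They look like related sheets of one shape, so recover p as a whole.
Next, the degree is 2 — no degree-1 surface has this shape.
Then, observable constraints: the surface avoids every integer x-axis point in the box; no y-intercept at any integer in the box.
Finally, solving for integer coefficients yields p as stated.

2*x^2 + 2*x*y + y^2 - 2*y*z - 2*z^2 + 3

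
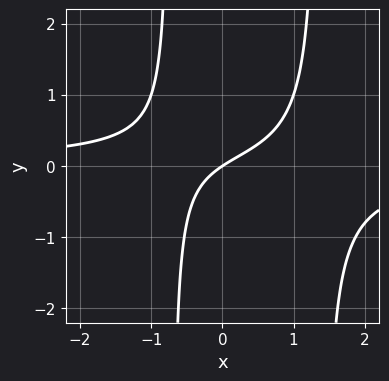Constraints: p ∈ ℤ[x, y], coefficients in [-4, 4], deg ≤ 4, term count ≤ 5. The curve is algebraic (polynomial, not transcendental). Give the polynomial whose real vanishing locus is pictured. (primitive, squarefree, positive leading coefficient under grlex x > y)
3*x^2*y - 2*x*y + 2*x - 3*y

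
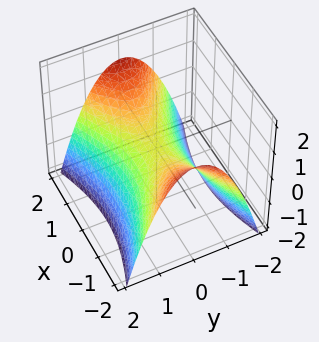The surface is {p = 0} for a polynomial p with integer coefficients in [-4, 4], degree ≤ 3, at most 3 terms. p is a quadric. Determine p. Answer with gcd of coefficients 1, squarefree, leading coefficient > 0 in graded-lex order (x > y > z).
x^2 - 3*y^2 - 3*z

deg p = 2. A hyperbolic paraboloid; a quadric.
Symmetries: it's symmetric under y → −y, forcing even powers of y; it's symmetric under x → −x, forcing even powers of x.
From the axis intercepts and sections: it meets the y-axis at y = 0 (among the integer gridlines); one z-axis crossing is at z = 0; it meets the x-axis at x = 0 (among the integer gridlines).
Assembling these constraints gives the stated polynomial.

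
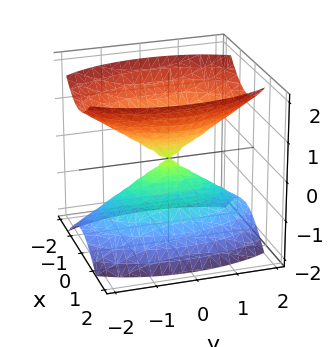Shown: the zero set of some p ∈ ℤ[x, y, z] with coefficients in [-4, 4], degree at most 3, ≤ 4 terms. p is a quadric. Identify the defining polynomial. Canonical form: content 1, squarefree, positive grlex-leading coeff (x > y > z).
3*x^2 + y^2 - 2*z^2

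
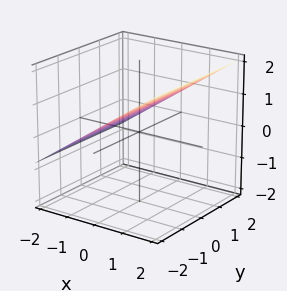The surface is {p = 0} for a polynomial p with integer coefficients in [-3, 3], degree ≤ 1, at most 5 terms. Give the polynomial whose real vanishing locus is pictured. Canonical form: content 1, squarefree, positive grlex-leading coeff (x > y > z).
2*x - 3*z + 2

(a) Degree: every cross-section is a straight line — this is a plane, so deg p = 1.
(b) Checking where it meets the axes: the surface avoids every integer y-axis point in the box; one x-axis crossing is at x = -1.
(c) Matching integer coefficients to the picture gives p.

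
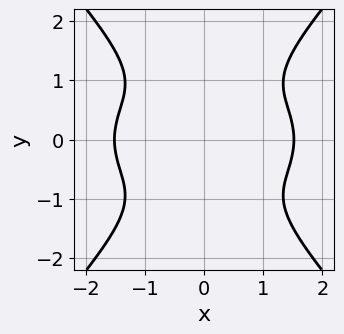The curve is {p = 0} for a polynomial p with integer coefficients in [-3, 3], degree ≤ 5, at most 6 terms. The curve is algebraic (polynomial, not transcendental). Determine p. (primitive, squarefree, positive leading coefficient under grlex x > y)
x^4 + 2*x^2*y^2 - 2*y^4 - x^2 - 3

First, the degree is 4 — no degree-3 curve has this shape.
Then, symmetries: the y ↦ −y reflection is a symmetry, so y appears only in even powers; the x ↦ −x reflection is a symmetry, so x appears only in even powers.
Then, from the visible intercepts: no y-intercept at any integer in the box.
Finally, the integer polynomial consistent with all of this is the stated p.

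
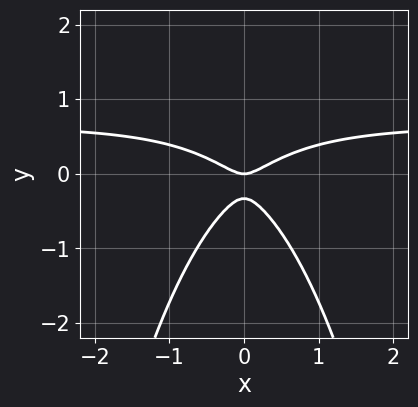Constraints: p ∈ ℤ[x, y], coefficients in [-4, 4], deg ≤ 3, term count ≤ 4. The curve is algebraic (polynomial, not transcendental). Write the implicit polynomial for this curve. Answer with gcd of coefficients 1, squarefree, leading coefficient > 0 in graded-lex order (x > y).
First, degree: a generic line meets the curve in up to 3 points, so deg p = 3.
Next, symmetries: mirror symmetry x ↦ −x ⇒ only even powers of x.
Next, checking where it meets the axes: it meets the x-axis at x = 0 (among the integer gridlines); it meets the y-axis at y = 0 (among the integer gridlines).
Finally, the integer polynomial consistent with all of this is the stated p.

3*x^2*y - 2*x^2 + 3*y^2 + y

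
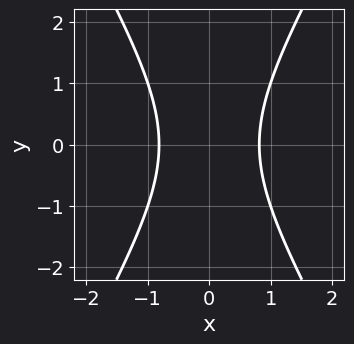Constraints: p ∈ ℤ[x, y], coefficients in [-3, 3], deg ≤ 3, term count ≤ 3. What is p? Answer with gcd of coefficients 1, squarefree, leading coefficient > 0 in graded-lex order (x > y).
3*x^2 - y^2 - 2

(a) deg p = 2.
(b) Symmetries: it's symmetric under x → −x, forcing even powers of x; mirror symmetry y ↦ −y ⇒ only even powers of y.
(c) From the visible intercepts: the curve avoids every integer y-axis point in the box.
(d) The integer polynomial consistent with all of this is the stated p.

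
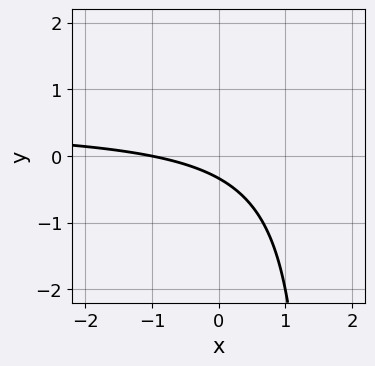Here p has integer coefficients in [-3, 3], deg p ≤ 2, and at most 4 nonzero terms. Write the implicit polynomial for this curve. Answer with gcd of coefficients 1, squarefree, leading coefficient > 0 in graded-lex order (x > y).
2*x*y - x - 3*y - 1

1. deg p = 2. A generic line meets the curve in up to 2 points.
2. From the axis intercepts and sections: one x-axis crossing is at x = -1.
3. Solving for integer coefficients yields p as stated.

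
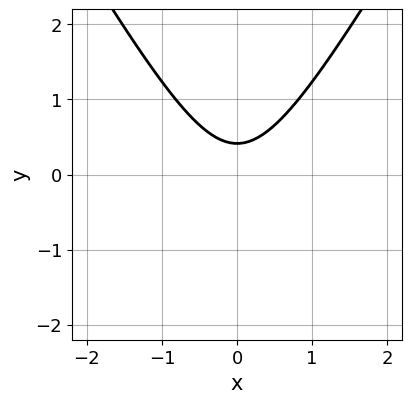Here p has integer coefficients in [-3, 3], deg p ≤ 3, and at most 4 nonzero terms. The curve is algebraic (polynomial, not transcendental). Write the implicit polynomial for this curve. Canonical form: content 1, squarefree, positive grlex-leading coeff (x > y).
1. Degree: the shape is more complex than any degree-1 curve, so deg p = 2.
2. Symmetries: the x ↦ −x reflection is a symmetry, so x appears only in even powers.
3. Checking where it meets the axes: the curve avoids every integer x-axis point in the box.
4. Solving for integer coefficients yields p as stated.

3*x^2 - y^2 - 2*y + 1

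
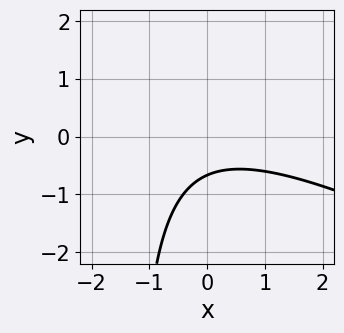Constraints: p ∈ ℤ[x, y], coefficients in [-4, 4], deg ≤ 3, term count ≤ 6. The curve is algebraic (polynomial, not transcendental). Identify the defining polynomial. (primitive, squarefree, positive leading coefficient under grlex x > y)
(a) deg p = 2. The shape is more complex than any degree-1 curve.
(b) From the visible intercepts: no x-intercept at any integer in the box.
(c) Solving for integer coefficients yields p as stated.

x^2 + 2*x*y + 3*y + 2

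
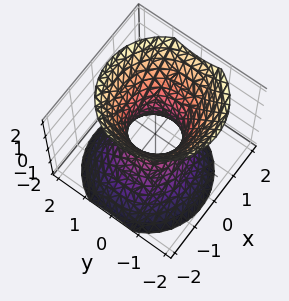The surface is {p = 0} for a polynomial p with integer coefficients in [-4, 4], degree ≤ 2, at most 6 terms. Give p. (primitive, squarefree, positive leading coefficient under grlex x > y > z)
First, deg p = 2. No degree-1 surface has this shape.
Next, checking where it meets the axes: it misses every integer gridline on the z-axis.
Finally, fitting integer coefficients to these (and the overall shape) gives p.

3*x^2 - x*z + 3*y^2 - 2*z^2 - 2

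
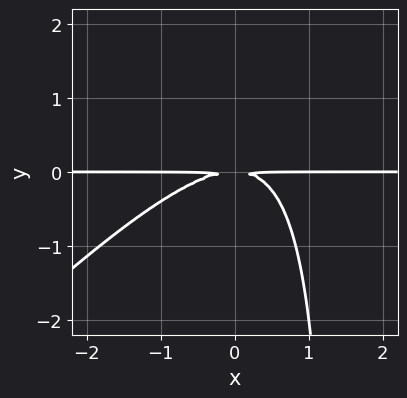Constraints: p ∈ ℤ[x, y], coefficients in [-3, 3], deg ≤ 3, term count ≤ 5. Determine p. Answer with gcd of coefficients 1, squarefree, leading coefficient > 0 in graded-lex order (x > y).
Degree: the shape is more complex than any degree-2 curve, so deg p = 3.
Reading off the gridlines: the visible x-axis segment lies entirely on the curve.
Assembling these constraints gives the stated polynomial.

2*x^2*y - 2*x*y^2 + 3*y^2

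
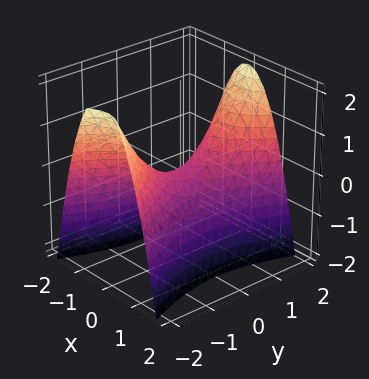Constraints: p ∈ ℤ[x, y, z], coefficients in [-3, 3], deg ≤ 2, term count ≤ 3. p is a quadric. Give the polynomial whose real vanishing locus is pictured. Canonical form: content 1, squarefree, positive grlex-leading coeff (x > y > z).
deg p = 2. A hyperbolic paraboloid; a quadric.
Symmetries: mirror symmetry y ↦ −y ⇒ only even powers of y; the x ↦ −x reflection is a symmetry, so x appears only in even powers.
Reading off the gridlines: it meets the y-axis at y = 0 (among the integer gridlines); one x-axis crossing is at x = 0.
Assembling these constraints gives the stated polynomial.

3*x^2 - y^2 + 2*z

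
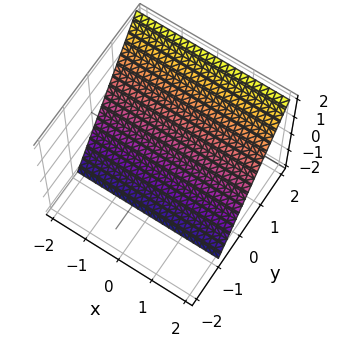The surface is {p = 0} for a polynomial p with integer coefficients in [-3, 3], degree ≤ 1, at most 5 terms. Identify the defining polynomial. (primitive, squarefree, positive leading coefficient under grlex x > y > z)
First, the degree is 1 — every cross-section is a straight line — this is a plane.
Next, checking where it meets the axes: it meets the z-axis at z = -1 (among the integer gridlines); the surface avoids every integer x-axis point in the box.
Finally, these observations pin down the coefficients.

3*y - 2*z - 2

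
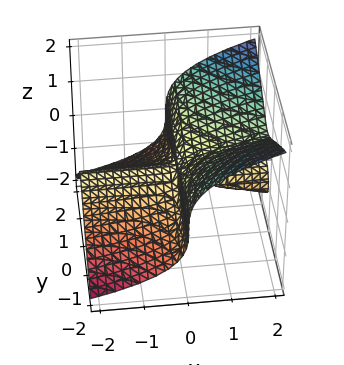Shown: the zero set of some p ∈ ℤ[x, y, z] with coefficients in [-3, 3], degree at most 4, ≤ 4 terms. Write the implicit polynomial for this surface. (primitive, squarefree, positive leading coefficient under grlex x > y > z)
1. There are 2 components. They look like related sheets of one shape, so recover p as a whole.
2. The degree is 3 — the shape is more complex than any degree-2 surface.
3. Checking where it meets the axes: every point of the x-axis in the box is on the surface; every point of the y-axis in the box is on the surface; it crosses the z-axis at the gridline z = 0.
4. Assembling these constraints gives the stated polynomial.

2*x*y^2 - 3*z^3 + x*z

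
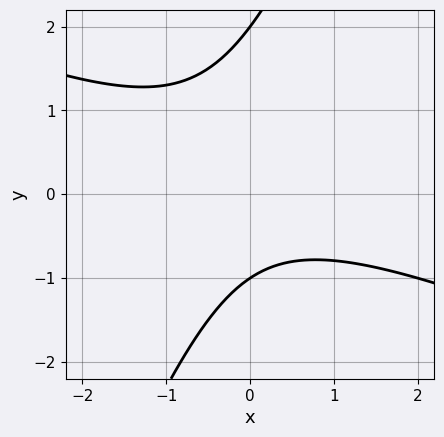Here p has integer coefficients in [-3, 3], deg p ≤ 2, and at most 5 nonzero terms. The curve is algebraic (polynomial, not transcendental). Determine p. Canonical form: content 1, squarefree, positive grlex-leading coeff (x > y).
x^2 + 2*x*y - y^2 + y + 2

1. The degree is 2 — no degree-1 curve has this shape.
2. Reading off the gridlines: the curve avoids every integer x-axis point in the box; among the integer gridlines, it crosses the y-axis at y ∈ {-1, 2}.
3. Solving for integer coefficients yields p as stated.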